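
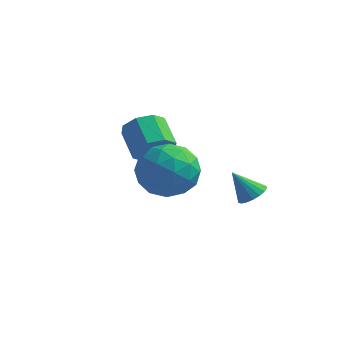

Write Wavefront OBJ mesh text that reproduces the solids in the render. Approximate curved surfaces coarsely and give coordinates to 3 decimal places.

v 1.829 2.649 -1.832
v 2.245 2.793 -1.519
v 1.211 2.471 -0.928
v 2.131 3.002 -1.556
v 1.958 3.14 -1.647
v 1.758 3.182 -1.775
v 1.573 3.118 -1.915
v 1.439 2.961 -2.038
v 1.382 2.742 -2.12
v 1.413 2.505 -2.145
v 1.527 2.297 -2.108
v 1.701 2.158 -2.017
v 1.9 2.117 -1.889
v 2.085 2.181 -1.75
v 2.22 2.338 -1.627
v 2.277 2.556 -1.545
v -0.944 0.303 -0.256
v -0.371 0.857 -0.958
v 0.471 0.023 0.678
v 1.044 0.577 -0.024
v 0.336 1.073 0.593
v -0.539 1.246 0.016
v 0.639 -0.366 -0.296
v -0.236 -0.193 -0.873
v 0.607 0.444 -0.983
v 0.42 1.333 -0.433
v -0.32 -0.453 0.153
v -0.507 0.436 0.703
v -0.782 0.604 -0.689
v 0.882 0.276 0.409
v 0.466 0.567 0.772
v 0.802 0.893 0.359
v -0.88 0.833 -0.117
v -0.544 1.159 -0.529
v -0.128 1.286 0.383
v 0.644 -0.279 0.249
v 0.98 0.047 -0.163
v -0.702 -0.013 -0.639
v -0.366 0.313 -1.052
v 0.228 -0.406 -0.663
v 0.13 0.687 -1.116
v 0.962 0.523 -0.567
v 0.723 -0.031 -0.727
v 0.209 0.07 -1.066
v 0.02 1.21 -0.793
v 0.852 1.046 -0.244
v 0.435 1.337 0.119
v -0.079 1.439 -0.221
v 0.595 0.967 -0.807
v -0.752 -0.166 -0.036
v 0.08 -0.33 0.513
v 0.179 -0.559 -0.059
v -0.335 -0.457 -0.399
v -0.862 0.357 0.287
v -0.03 0.193 0.836
v -0.109 0.81 0.786
v -0.623 0.911 0.447
v -0.495 -0.087 0.527
v -1.494 2.545 -0.653
v -1.076 2.454 -0.037
v -1.848 3.144 0.589
v -2.266 3.235 -0.027
v -0.917 2.912 -0.345
v -1.689 3.602 0.281
v -1.096 3.155 -0.833
v -1.868 3.844 -0.207
v -1.508 3.04 -1.216
v -2.28 3.73 -0.59
v -1.912 2.636 -1.269
v -2.684 3.326 -0.643
v -2.071 2.178 -0.961
v -2.843 2.868 -0.335
v -1.892 1.936 -0.473
v -2.664 2.625 0.153
v -1.48 2.05 -0.09
v -2.252 2.74 0.536
f 2 1 4
f 2 4 3
f 4 1 5
f 4 5 3
f 5 1 6
f 5 6 3
f 6 1 7
f 6 7 3
f 7 1 8
f 7 8 3
f 8 1 9
f 8 9 3
f 9 1 10
f 9 10 3
f 10 1 11
f 10 11 3
f 11 1 12
f 11 12 3
f 12 1 13
f 12 13 3
f 13 1 14
f 13 14 3
f 14 1 15
f 14 15 3
f 15 1 16
f 15 16 3
f 16 1 2
f 16 2 3
f 17 54 33
f 54 28 57
f 33 57 22
f 54 57 33
f 17 33 29
f 33 22 34
f 29 34 18
f 33 34 29
f 17 29 38
f 29 18 39
f 38 39 24
f 29 39 38
f 17 38 50
f 38 24 53
f 50 53 27
f 38 53 50
f 17 50 54
f 50 27 58
f 54 58 28
f 50 58 54
f 18 34 45
f 34 22 48
f 45 48 26
f 34 48 45
f 22 57 35
f 57 28 56
f 35 56 21
f 57 56 35
f 28 58 55
f 58 27 51
f 55 51 19
f 58 51 55
f 27 53 52
f 53 24 40
f 52 40 23
f 53 40 52
f 24 39 44
f 39 18 41
f 44 41 25
f 39 41 44
f 20 46 32
f 46 26 47
f 32 47 21
f 46 47 32
f 20 32 30
f 32 21 31
f 30 31 19
f 32 31 30
f 20 30 37
f 30 19 36
f 37 36 23
f 30 36 37
f 20 37 42
f 37 23 43
f 42 43 25
f 37 43 42
f 20 42 46
f 42 25 49
f 46 49 26
f 42 49 46
f 21 47 35
f 47 26 48
f 35 48 22
f 47 48 35
f 19 31 55
f 31 21 56
f 55 56 28
f 31 56 55
f 23 36 52
f 36 19 51
f 52 51 27
f 36 51 52
f 25 43 44
f 43 23 40
f 44 40 24
f 43 40 44
f 26 49 45
f 49 25 41
f 45 41 18
f 49 41 45
f 60 59 63
f 60 63 61
f 61 63 64
f 61 64 62
f 63 59 65
f 63 65 64
f 64 65 66
f 64 66 62
f 65 59 67
f 65 67 66
f 66 67 68
f 66 68 62
f 67 59 69
f 67 69 68
f 68 69 70
f 68 70 62
f 69 59 71
f 69 71 70
f 70 71 72
f 70 72 62
f 71 59 73
f 71 73 72
f 72 73 74
f 72 74 62
f 73 59 75
f 73 75 74
f 74 75 76
f 74 76 62
f 75 59 60
f 75 60 76
f 76 60 61
f 76 61 62



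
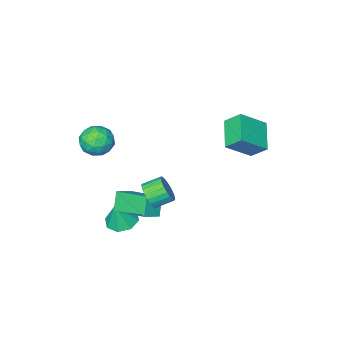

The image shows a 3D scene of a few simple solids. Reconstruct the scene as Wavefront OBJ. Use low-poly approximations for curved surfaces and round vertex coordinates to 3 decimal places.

v 2.729 0.311 -2.753
v 2.255 -0.153 -1.765
v 2.225 2.258 -2.081
v 1.752 1.793 -1.093
v 3.668 0.387 -2.267
v 3.195 -0.078 -1.279
v 3.165 2.333 -1.595
v 2.691 1.869 -0.607
v 2.643 -0.473 -4.034
v 3.288 0.096 -4.298
v 3.117 -0.367 -2.646
v 2.706 0.42 -4.124
v 2.086 0.221 -3.897
v 1.793 -0.385 -3.75
v 1.998 -1.042 -3.769
v 2.58 -1.366 -3.944
v 3.199 -1.167 -4.171
v 3.492 -0.561 -4.317
v -3.124 2.411 2.178
v -1.785 2.068 3.218
v -3.544 3.154 2.964
v -2.205 2.811 4.004
v -2.215 3.709 1.436
v -0.876 3.366 2.476
v -2.635 4.452 2.222
v -1.296 4.109 3.262
v 3.398 3.082 0.626
v 3.783 3.134 1.279
v 2.967 3.55 1.727
v 2.582 3.498 1.074
v 3.849 3.411 1.142
v 3.033 3.827 1.59
v 3.837 3.631 0.915
v 3.02 4.047 1.364
v 3.749 3.757 0.639
v 2.932 4.172 1.087
v 3.6 3.765 0.36
v 2.783 4.181 0.809
v 3.416 3.656 0.127
v 2.6 4.071 0.576
v 3.23 3.447 -0.019
v 2.413 3.863 0.429
v 3.072 3.175 -0.054
v 2.256 3.591 0.394
v 2.971 2.888 0.028
v 2.154 3.303 0.477
v 2.944 2.633 0.214
v 2.127 3.049 0.663
v 2.995 2.457 0.471
v 2.179 2.872 0.92
v 3.116 2.388 0.755
v 2.3 2.804 1.203
v 3.286 2.44 1.016
v 2.469 2.856 1.465
v 3.475 2.603 1.21
v 2.659 3.018 1.659
v 3.651 2.848 1.303
v 2.835 3.264 1.752
v 2.755 -1.069 1.59
v 3.222 -1.229 0.758
v 3.018 -2.551 2.022
v 3.485 -2.711 1.19
v 3.874 -2.13 1.86
v 3.711 -1.215 1.592
v 2.529 -2.565 1.188
v 2.366 -1.65 0.92
v 3.082 -2.154 0.509
v 3.914 -1.885 0.925
v 2.326 -1.895 1.855
v 3.158 -1.626 2.271
v 2.966 -1.019 1.136
v 3.274 -2.761 1.644
v 3.503 -2.419 2.038
v 3.778 -2.514 1.549
v 3.253 -1.011 1.626
v 3.528 -1.105 1.137
v 3.911 -1.634 1.785
v 2.712 -2.675 1.643
v 2.987 -2.769 1.154
v 2.462 -1.266 1.231
v 2.737 -1.361 0.742
v 2.329 -2.146 0.995
v 3.158 -1.657 0.501
v 3.312 -2.527 0.755
v 2.75 -2.442 0.754
v 2.655 -1.904 0.596
v 3.647 -1.499 0.745
v 3.801 -2.369 0.999
v 4.03 -2.028 1.393
v 3.934 -1.49 1.235
v 3.564 -2.042 0.599
v 2.439 -1.411 1.781
v 2.593 -2.281 2.035
v 2.306 -2.29 1.545
v 2.21 -1.752 1.387
v 2.928 -1.253 2.025
v 3.082 -2.123 2.279
v 3.585 -1.876 2.184
v 3.49 -1.338 2.026
v 2.676 -1.738 2.181
f 2 4 1
f 5 2 1
f 1 4 3
f 3 5 1
f 2 8 4
f 6 2 5
f 6 8 2
f 4 8 3
f 7 5 3
f 3 8 7
f 7 6 5
f 8 6 7
f 10 9 12
f 10 12 11
f 12 9 13
f 12 13 11
f 13 9 14
f 13 14 11
f 14 9 15
f 14 15 11
f 15 9 16
f 15 16 11
f 16 9 17
f 16 17 11
f 17 9 18
f 17 18 11
f 18 9 10
f 18 10 11
f 20 22 19
f 23 20 19
f 19 22 21
f 21 23 19
f 20 26 22
f 24 20 23
f 24 26 20
f 22 26 21
f 25 23 21
f 21 26 25
f 25 24 23
f 26 24 25
f 28 27 31
f 28 31 29
f 29 31 32
f 29 32 30
f 31 27 33
f 31 33 32
f 32 33 34
f 32 34 30
f 33 27 35
f 33 35 34
f 34 35 36
f 34 36 30
f 35 27 37
f 35 37 36
f 36 37 38
f 36 38 30
f 37 27 39
f 37 39 38
f 38 39 40
f 38 40 30
f 39 27 41
f 39 41 40
f 40 41 42
f 40 42 30
f 41 27 43
f 41 43 42
f 42 43 44
f 42 44 30
f 43 27 45
f 43 45 44
f 44 45 46
f 44 46 30
f 45 27 47
f 45 47 46
f 46 47 48
f 46 48 30
f 47 27 49
f 47 49 48
f 48 49 50
f 48 50 30
f 49 27 51
f 49 51 50
f 50 51 52
f 50 52 30
f 51 27 53
f 51 53 52
f 52 53 54
f 52 54 30
f 53 27 55
f 53 55 54
f 54 55 56
f 54 56 30
f 55 27 57
f 55 57 56
f 56 57 58
f 56 58 30
f 57 27 28
f 57 28 58
f 58 28 29
f 58 29 30
f 59 96 75
f 96 70 99
f 75 99 64
f 96 99 75
f 59 75 71
f 75 64 76
f 71 76 60
f 75 76 71
f 59 71 80
f 71 60 81
f 80 81 66
f 71 81 80
f 59 80 92
f 80 66 95
f 92 95 69
f 80 95 92
f 59 92 96
f 92 69 100
f 96 100 70
f 92 100 96
f 60 76 87
f 76 64 90
f 87 90 68
f 76 90 87
f 64 99 77
f 99 70 98
f 77 98 63
f 99 98 77
f 70 100 97
f 100 69 93
f 97 93 61
f 100 93 97
f 69 95 94
f 95 66 82
f 94 82 65
f 95 82 94
f 66 81 86
f 81 60 83
f 86 83 67
f 81 83 86
f 62 88 74
f 88 68 89
f 74 89 63
f 88 89 74
f 62 74 72
f 74 63 73
f 72 73 61
f 74 73 72
f 62 72 79
f 72 61 78
f 79 78 65
f 72 78 79
f 62 79 84
f 79 65 85
f 84 85 67
f 79 85 84
f 62 84 88
f 84 67 91
f 88 91 68
f 84 91 88
f 63 89 77
f 89 68 90
f 77 90 64
f 89 90 77
f 61 73 97
f 73 63 98
f 97 98 70
f 73 98 97
f 65 78 94
f 78 61 93
f 94 93 69
f 78 93 94
f 67 85 86
f 85 65 82
f 86 82 66
f 85 82 86
f 68 91 87
f 91 67 83
f 87 83 60
f 91 83 87



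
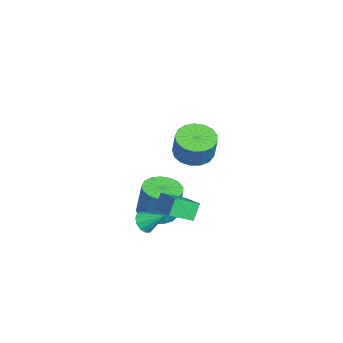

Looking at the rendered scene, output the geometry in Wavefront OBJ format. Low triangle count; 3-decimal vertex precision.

v -2.066 -1.554 -0.777
v -1.566 -1.636 -0.243
v -2.774 -2.344 -0.237
v -2.274 -2.426 0.297
v -2.646 -1.794 0.234
v -2.208 -1.305 -0.099
v -2.132 -2.675 -0.381
v -1.694 -2.186 -0.714
v -1.607 -2.328 0.002
v -1.925 -1.784 0.383
v -2.415 -2.196 -0.863
v -2.733 -1.652 -0.482
v 3.036 -3.452 -1.209
v 4.706 -2.677 -0.511
v 2.721 -2.274 -1.764
v 4.392 -1.498 -1.066
v 3.548 -3.742 -2.114
v 5.219 -2.966 -1.416
v 3.234 -2.563 -2.669
v 4.904 -1.788 -1.971
v 3.32 -1.846 1.967
v 4.195 -1.481 1.541
v 4.796 -1.328 2.907
v 3.92 -1.694 3.333
v 3.92 -1.073 1.616
v 4.521 -0.92 2.982
v 3.508 -0.842 1.772
v 4.108 -0.689 3.138
v 3.052 -0.842 1.972
v 3.653 -0.689 3.338
v 2.658 -1.071 2.171
v 3.258 -0.918 3.537
v 2.415 -1.478 2.324
v 3.016 -1.325 3.69
v 2.379 -1.969 2.394
v 2.98 -1.816 3.76
v 2.559 -2.433 2.367
v 3.16 -2.28 3.733
v 2.913 -2.762 2.248
v 3.514 -2.609 3.614
v 3.361 -2.881 2.065
v 3.961 -2.728 3.431
v 3.798 -2.763 1.859
v 4.399 -2.61 3.225
v 4.126 -2.436 1.678
v 4.727 -2.283 3.044
v 4.27 -1.973 1.563
v 4.87 -1.82 2.929
v 2.974 -4.277 -3.436
v 3.289 -3.99 -3.979
v 3.366 -3.203 -2.644
v 2.924 -3.856 -3.981
v 2.575 -3.856 -3.809
v 2.353 -3.989 -3.519
v 2.328 -4.213 -3.202
v 2.509 -4.458 -2.96
v 2.837 -4.645 -2.869
v 3.209 -4.715 -2.958
v 3.506 -4.646 -3.198
v 3.635 -4.46 -3.514
v 3.554 -4.215 -3.805
v 0.365 -3.777 -4.42
v 1.429 -3.882 -4.574
v 1.758 -3.569 -2.514
v 0.695 -3.463 -2.36
v 1.345 -3.376 -4.638
v 1.674 -3.063 -2.577
v 1.036 -2.962 -4.651
v 1.365 -2.649 -2.591
v 0.573 -2.734 -4.612
v 0.903 -2.421 -2.552
v 0.063 -2.746 -4.529
v 0.393 -2.432 -2.468
v -0.378 -2.993 -4.421
v -0.048 -2.679 -2.36
v -0.648 -3.42 -4.313
v -0.319 -3.106 -2.252
v -0.687 -3.928 -4.229
v -0.357 -3.615 -2.169
v -0.484 -4.402 -4.189
v -0.155 -4.089 -2.129
v -0.087 -4.733 -4.202
v 0.242 -4.42 -2.142
v 0.414 -4.845 -4.266
v 0.743 -4.531 -2.205
v 0.904 -4.711 -4.364
v 1.233 -4.398 -2.304
v 1.27 -4.364 -4.475
v 1.599 -4.051 -2.415
f 1 12 6
f 1 6 2
f 1 2 8
f 1 8 11
f 1 11 12
f 2 6 10
f 6 12 5
f 12 11 3
f 11 8 7
f 8 2 9
f 4 10 5
f 4 5 3
f 4 3 7
f 4 7 9
f 4 9 10
f 5 10 6
f 3 5 12
f 7 3 11
f 9 7 8
f 10 9 2
f 14 16 13
f 17 14 13
f 13 16 15
f 15 17 13
f 14 20 16
f 18 14 17
f 18 20 14
f 16 20 15
f 19 17 15
f 15 20 19
f 19 18 17
f 20 18 19
f 22 21 25
f 22 25 23
f 23 25 26
f 23 26 24
f 25 21 27
f 25 27 26
f 26 27 28
f 26 28 24
f 27 21 29
f 27 29 28
f 28 29 30
f 28 30 24
f 29 21 31
f 29 31 30
f 30 31 32
f 30 32 24
f 31 21 33
f 31 33 32
f 32 33 34
f 32 34 24
f 33 21 35
f 33 35 34
f 34 35 36
f 34 36 24
f 35 21 37
f 35 37 36
f 36 37 38
f 36 38 24
f 37 21 39
f 37 39 38
f 38 39 40
f 38 40 24
f 39 21 41
f 39 41 40
f 40 41 42
f 40 42 24
f 41 21 43
f 41 43 42
f 42 43 44
f 42 44 24
f 43 21 45
f 43 45 44
f 44 45 46
f 44 46 24
f 45 21 47
f 45 47 46
f 46 47 48
f 46 48 24
f 47 21 22
f 47 22 48
f 48 22 23
f 48 23 24
f 50 49 52
f 50 52 51
f 52 49 53
f 52 53 51
f 53 49 54
f 53 54 51
f 54 49 55
f 54 55 51
f 55 49 56
f 55 56 51
f 56 49 57
f 56 57 51
f 57 49 58
f 57 58 51
f 58 49 59
f 58 59 51
f 59 49 60
f 59 60 51
f 60 49 61
f 60 61 51
f 61 49 50
f 61 50 51
f 63 62 66
f 63 66 64
f 64 66 67
f 64 67 65
f 66 62 68
f 66 68 67
f 67 68 69
f 67 69 65
f 68 62 70
f 68 70 69
f 69 70 71
f 69 71 65
f 70 62 72
f 70 72 71
f 71 72 73
f 71 73 65
f 72 62 74
f 72 74 73
f 73 74 75
f 73 75 65
f 74 62 76
f 74 76 75
f 75 76 77
f 75 77 65
f 76 62 78
f 76 78 77
f 77 78 79
f 77 79 65
f 78 62 80
f 78 80 79
f 79 80 81
f 79 81 65
f 80 62 82
f 80 82 81
f 81 82 83
f 81 83 65
f 82 62 84
f 82 84 83
f 83 84 85
f 83 85 65
f 84 62 86
f 84 86 85
f 85 86 87
f 85 87 65
f 86 62 88
f 86 88 87
f 87 88 89
f 87 89 65
f 88 62 63
f 88 63 89
f 89 63 64
f 89 64 65



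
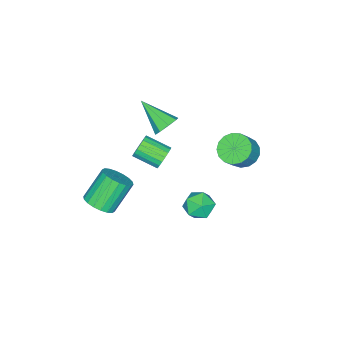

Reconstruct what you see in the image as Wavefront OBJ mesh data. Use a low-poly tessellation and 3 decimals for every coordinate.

v -2.595 -1.435 1.102
v -2.232 -1.058 1.681
v -2.685 -3.125 2.258
v -2.826 -1.006 1.711
v -3.285 -1.205 1.384
v -3.338 -1.538 0.892
v -2.957 -1.811 0.523
v -2.363 -1.863 0.493
v -1.905 -1.665 0.82
v -1.851 -1.331 1.312
v -0.158 3.263 -0.667
v 0.593 3.233 -1.207
v -0.193 1.767 -0.633
v 0.558 1.737 -1.173
v 0.626 2.041 -0.301
v 0.647 2.966 -0.322
v -0.247 2.034 -1.518
v -0.226 2.959 -1.539
v 0.538 2.474 -1.732
v 1.078 2.478 -0.98
v -0.678 2.522 -0.86
v -0.138 2.526 -0.108
v -1.789 -1.03 -0.719
v -1.272 -1.106 -1.214
v -0.934 -2.445 -0.656
v -1.451 -2.37 -0.161
v -1.118 -0.965 -0.971
v -0.779 -2.305 -0.413
v -1.096 -0.838 -0.677
v -0.758 -2.178 -0.119
v -1.213 -0.749 -0.392
v -0.874 -2.088 0.166
v -1.443 -0.715 -0.172
v -1.105 -2.055 0.386
v -1.742 -0.744 -0.06
v -1.403 -2.083 0.498
v -2.05 -0.829 -0.079
v -1.712 -2.169 0.479
v -2.306 -0.955 -0.224
v -1.968 -2.294 0.334
v -2.461 -1.095 -0.467
v -2.122 -2.435 0.091
v -2.482 -1.222 -0.761
v -2.144 -2.562 -0.203
v -2.366 -1.312 -1.046
v -2.027 -2.651 -0.488
v -2.135 -1.345 -1.266
v -1.797 -2.685 -0.708
v -1.837 -1.317 -1.378
v -1.498 -2.656 -0.82
v -1.528 -1.231 -1.359
v -1.19 -2.571 -0.801
v 1.696 -2.662 -2.715
v 2.206 -3.221 -2.192
v 1.014 -2.876 -0.662
v 0.504 -2.318 -1.185
v 2.384 -2.857 -2.136
v 1.192 -2.512 -0.605
v 2.425 -2.454 -2.194
v 1.233 -2.109 -0.664
v 2.322 -2.092 -2.356
v 1.13 -1.747 -0.826
v 2.095 -1.843 -2.589
v 0.903 -1.498 -1.059
v 1.789 -1.757 -2.847
v 0.597 -1.412 -1.317
v 1.464 -1.85 -3.079
v 0.273 -1.505 -1.548
v 1.186 -2.104 -3.238
v -0.006 -1.759 -1.708
v 1.008 -2.468 -3.295
v -0.184 -2.123 -1.764
v 0.967 -2.871 -3.236
v -0.225 -2.526 -1.706
v 1.07 -3.233 -3.074
v -0.122 -2.888 -1.544
v 1.297 -3.482 -2.841
v 0.105 -3.137 -1.311
v 1.603 -3.568 -2.583
v 0.411 -3.223 -1.053
v 1.927 -3.475 -2.352
v 0.736 -3.13 -0.821
v -1.399 3.97 3.06
v -0.937 4.655 2.678
v -0.16 4.655 3.618
v -0.621 3.97 4
v -1.236 4.855 2.925
v -0.458 4.855 3.865
v -1.571 4.852 3.202
v -0.793 4.852 4.142
v -1.867 4.647 3.447
v -1.09 4.647 4.387
v -2.056 4.287 3.604
v -1.278 4.287 4.544
v -2.094 3.854 3.635
v -1.317 3.854 4.575
v -1.973 3.448 3.535
v -1.196 3.448 4.475
v -1.721 3.161 3.326
v -0.943 3.162 4.266
v -1.394 3.06 3.056
v -0.617 3.06 3.996
v -1.069 3.167 2.787
v -0.291 3.167 3.727
v -0.819 3.458 2.58
v -0.042 3.458 3.521
v -0.702 3.866 2.484
v 0.075 3.866 3.424
v -0.745 4.298 2.519
v 0.033 4.298 3.459
f 2 1 4
f 2 4 3
f 4 1 5
f 4 5 3
f 5 1 6
f 5 6 3
f 6 1 7
f 6 7 3
f 7 1 8
f 7 8 3
f 8 1 9
f 8 9 3
f 9 1 10
f 9 10 3
f 10 1 2
f 10 2 3
f 11 22 16
f 11 16 12
f 11 12 18
f 11 18 21
f 11 21 22
f 12 16 20
f 16 22 15
f 22 21 13
f 21 18 17
f 18 12 19
f 14 20 15
f 14 15 13
f 14 13 17
f 14 17 19
f 14 19 20
f 15 20 16
f 13 15 22
f 17 13 21
f 19 17 18
f 20 19 12
f 24 23 27
f 24 27 25
f 25 27 28
f 25 28 26
f 27 23 29
f 27 29 28
f 28 29 30
f 28 30 26
f 29 23 31
f 29 31 30
f 30 31 32
f 30 32 26
f 31 23 33
f 31 33 32
f 32 33 34
f 32 34 26
f 33 23 35
f 33 35 34
f 34 35 36
f 34 36 26
f 35 23 37
f 35 37 36
f 36 37 38
f 36 38 26
f 37 23 39
f 37 39 38
f 38 39 40
f 38 40 26
f 39 23 41
f 39 41 40
f 40 41 42
f 40 42 26
f 41 23 43
f 41 43 42
f 42 43 44
f 42 44 26
f 43 23 45
f 43 45 44
f 44 45 46
f 44 46 26
f 45 23 47
f 45 47 46
f 46 47 48
f 46 48 26
f 47 23 49
f 47 49 48
f 48 49 50
f 48 50 26
f 49 23 51
f 49 51 50
f 50 51 52
f 50 52 26
f 51 23 24
f 51 24 52
f 52 24 25
f 52 25 26
f 54 53 57
f 54 57 55
f 55 57 58
f 55 58 56
f 57 53 59
f 57 59 58
f 58 59 60
f 58 60 56
f 59 53 61
f 59 61 60
f 60 61 62
f 60 62 56
f 61 53 63
f 61 63 62
f 62 63 64
f 62 64 56
f 63 53 65
f 63 65 64
f 64 65 66
f 64 66 56
f 65 53 67
f 65 67 66
f 66 67 68
f 66 68 56
f 67 53 69
f 67 69 68
f 68 69 70
f 68 70 56
f 69 53 71
f 69 71 70
f 70 71 72
f 70 72 56
f 71 53 73
f 71 73 72
f 72 73 74
f 72 74 56
f 73 53 75
f 73 75 74
f 74 75 76
f 74 76 56
f 75 53 77
f 75 77 76
f 76 77 78
f 76 78 56
f 77 53 79
f 77 79 78
f 78 79 80
f 78 80 56
f 79 53 81
f 79 81 80
f 80 81 82
f 80 82 56
f 81 53 54
f 81 54 82
f 82 54 55
f 82 55 56
f 84 83 87
f 84 87 85
f 85 87 88
f 85 88 86
f 87 83 89
f 87 89 88
f 88 89 90
f 88 90 86
f 89 83 91
f 89 91 90
f 90 91 92
f 90 92 86
f 91 83 93
f 91 93 92
f 92 93 94
f 92 94 86
f 93 83 95
f 93 95 94
f 94 95 96
f 94 96 86
f 95 83 97
f 95 97 96
f 96 97 98
f 96 98 86
f 97 83 99
f 97 99 98
f 98 99 100
f 98 100 86
f 99 83 101
f 99 101 100
f 100 101 102
f 100 102 86
f 101 83 103
f 101 103 102
f 102 103 104
f 102 104 86
f 103 83 105
f 103 105 104
f 104 105 106
f 104 106 86
f 105 83 107
f 105 107 106
f 106 107 108
f 106 108 86
f 107 83 109
f 107 109 108
f 108 109 110
f 108 110 86
f 109 83 84
f 109 84 110
f 110 84 85
f 110 85 86



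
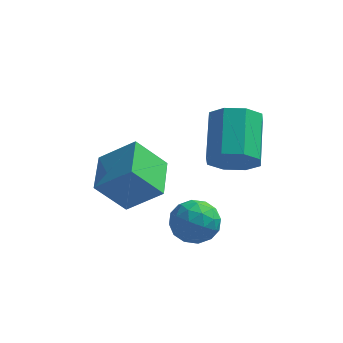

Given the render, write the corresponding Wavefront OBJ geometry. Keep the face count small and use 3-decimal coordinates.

v -0.581 -0.344 -2.723
v 0.8 -0.316 -1.616
v -0.891 1.385 -2.38
v 0.489 1.413 -1.273
v 0.471 0.107 -4.047
v 1.851 0.135 -2.94
v 0.16 1.836 -3.704
v 1.541 1.864 -2.597
v 2.517 -0.381 -3.021
v 3.458 -0.251 -2.79
v 2.942 -1.309 -4.23
v 3.883 -1.179 -3.999
v 3.302 -1.699 -3.409
v 3.039 -1.125 -2.662
v 3.361 -0.435 -4.358
v 3.098 0.139 -3.611
v 3.98 -0.284 -3.616
v 3.943 -1.066 -3.029
v 2.457 -0.494 -3.991
v 2.42 -1.276 -3.404
v 2.95 -0.235 -2.799
v 3.45 -1.325 -4.221
v 3.108 -1.631 -3.874
v 3.661 -1.555 -3.738
v 2.704 -0.748 -2.724
v 3.257 -0.672 -2.588
v 3.165 -1.523 -2.952
v 3.143 -0.888 -4.432
v 3.696 -0.812 -4.296
v 2.739 -0.005 -3.282
v 3.292 0.071 -3.146
v 3.235 -0.037 -4.068
v 3.81 -0.178 -3.149
v 4.06 -0.723 -3.86
v 3.753 -0.286 -4.071
v 3.598 0.051 -3.632
v 3.788 -0.637 -2.804
v 4.038 -1.183 -3.515
v 3.697 -1.488 -3.168
v 3.542 -1.151 -2.729
v 4.095 -0.657 -3.29
v 2.362 -0.377 -3.505
v 2.612 -0.923 -4.216
v 2.858 -0.409 -4.291
v 2.703 -0.072 -3.852
v 2.34 -0.837 -3.16
v 2.59 -1.382 -3.871
v 2.802 -1.611 -3.388
v 2.647 -1.274 -2.949
v 2.305 -0.903 -3.73
v 4.097 1.301 -1.674
v 5.064 1.243 -1.325
v 4.751 3.021 -0.158
v 3.783 3.079 -0.506
v 5.007 1.667 -1.987
v 4.694 3.445 -0.82
v 4.416 1.877 -2.465
v 4.103 3.655 -1.298
v 3.639 1.749 -2.48
v 3.325 3.528 -1.313
v 3.129 1.359 -2.022
v 2.816 3.137 -0.855
v 3.186 0.935 -1.36
v 2.873 2.713 -0.193
v 3.777 0.725 -0.882
v 3.464 2.503 0.285
v 4.555 0.852 -0.867
v 4.241 2.631 0.3
f 2 4 1
f 5 2 1
f 1 4 3
f 3 5 1
f 2 8 4
f 6 2 5
f 6 8 2
f 4 8 3
f 7 5 3
f 3 8 7
f 7 6 5
f 8 6 7
f 9 46 25
f 46 20 49
f 25 49 14
f 46 49 25
f 9 25 21
f 25 14 26
f 21 26 10
f 25 26 21
f 9 21 30
f 21 10 31
f 30 31 16
f 21 31 30
f 9 30 42
f 30 16 45
f 42 45 19
f 30 45 42
f 9 42 46
f 42 19 50
f 46 50 20
f 42 50 46
f 10 26 37
f 26 14 40
f 37 40 18
f 26 40 37
f 14 49 27
f 49 20 48
f 27 48 13
f 49 48 27
f 20 50 47
f 50 19 43
f 47 43 11
f 50 43 47
f 19 45 44
f 45 16 32
f 44 32 15
f 45 32 44
f 16 31 36
f 31 10 33
f 36 33 17
f 31 33 36
f 12 38 24
f 38 18 39
f 24 39 13
f 38 39 24
f 12 24 22
f 24 13 23
f 22 23 11
f 24 23 22
f 12 22 29
f 22 11 28
f 29 28 15
f 22 28 29
f 12 29 34
f 29 15 35
f 34 35 17
f 29 35 34
f 12 34 38
f 34 17 41
f 38 41 18
f 34 41 38
f 13 39 27
f 39 18 40
f 27 40 14
f 39 40 27
f 11 23 47
f 23 13 48
f 47 48 20
f 23 48 47
f 15 28 44
f 28 11 43
f 44 43 19
f 28 43 44
f 17 35 36
f 35 15 32
f 36 32 16
f 35 32 36
f 18 41 37
f 41 17 33
f 37 33 10
f 41 33 37
f 52 51 55
f 52 55 53
f 53 55 56
f 53 56 54
f 55 51 57
f 55 57 56
f 56 57 58
f 56 58 54
f 57 51 59
f 57 59 58
f 58 59 60
f 58 60 54
f 59 51 61
f 59 61 60
f 60 61 62
f 60 62 54
f 61 51 63
f 61 63 62
f 62 63 64
f 62 64 54
f 63 51 65
f 63 65 64
f 64 65 66
f 64 66 54
f 65 51 67
f 65 67 66
f 66 67 68
f 66 68 54
f 67 51 52
f 67 52 68
f 68 52 53
f 68 53 54



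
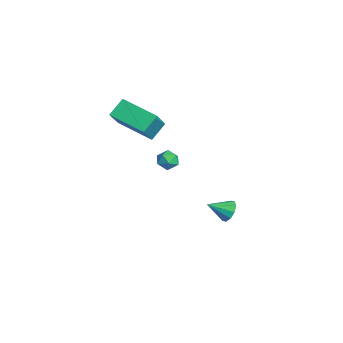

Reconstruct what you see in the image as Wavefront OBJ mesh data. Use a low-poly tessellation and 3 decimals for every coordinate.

v -0.27 3.919 -2.969
v 0.431 3.816 -3.02
v -0.39 2.781 -2.311
v 0.353 4.038 -2.65
v 0.037 4.215 -2.402
v -0.396 4.279 -2.37
v -0.781 4.205 -2.568
v -0.971 4.022 -2.919
v -0.893 3.799 -3.289
v -0.577 3.623 -3.537
v -0.144 3.559 -3.568
v 0.241 3.633 -3.37
v 1.383 0.168 2.961
v 1.762 0.652 3.144
v 2.178 -0.492 3.056
v 2.557 -0.008 3.239
v 2.086 -0.209 3.624
v 1.595 0.199 3.566
v 2.345 -0.039 2.634
v 1.854 0.369 2.576
v 2.357 0.524 2.942
v 2.197 0.418 3.554
v 1.743 -0.258 2.646
v 1.583 -0.364 3.258
v -2.141 -1.88 4.179
v -2.592 -1.072 4.959
v -3.367 -1.155 2.719
v -3.819 -0.347 3.498
v -0.621 -0.473 3.602
v -1.073 0.335 4.381
v -1.848 0.252 2.141
v -2.299 1.06 2.921
f 2 1 4
f 2 4 3
f 4 1 5
f 4 5 3
f 5 1 6
f 5 6 3
f 6 1 7
f 6 7 3
f 7 1 8
f 7 8 3
f 8 1 9
f 8 9 3
f 9 1 10
f 9 10 3
f 10 1 11
f 10 11 3
f 11 1 12
f 11 12 3
f 12 1 2
f 12 2 3
f 13 24 18
f 13 18 14
f 13 14 20
f 13 20 23
f 13 23 24
f 14 18 22
f 18 24 17
f 24 23 15
f 23 20 19
f 20 14 21
f 16 22 17
f 16 17 15
f 16 15 19
f 16 19 21
f 16 21 22
f 17 22 18
f 15 17 24
f 19 15 23
f 21 19 20
f 22 21 14
f 26 28 25
f 29 26 25
f 25 28 27
f 27 29 25
f 26 32 28
f 30 26 29
f 30 32 26
f 28 32 27
f 31 29 27
f 27 32 31
f 31 30 29
f 32 30 31



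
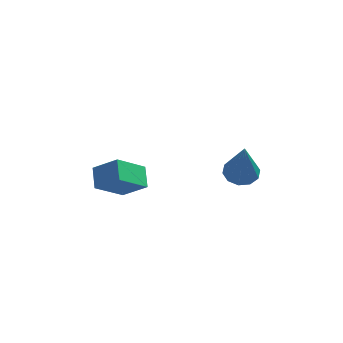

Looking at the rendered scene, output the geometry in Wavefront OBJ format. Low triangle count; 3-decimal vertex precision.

v 2.689 -2.183 -1.236
v 3.432 -2.08 -1.24
v 2.771 -2.697 0.736
v 3.232 -1.677 -1.127
v 2.825 -1.468 -1.055
v 2.366 -1.532 -1.053
v 2.03 -1.844 -1.121
v 1.946 -2.286 -1.232
v 2.146 -2.689 -1.346
v 2.554 -2.898 -1.417
v 3.013 -2.834 -1.419
v 3.348 -2.522 -1.352
v -3.086 -2.484 -2.014
v -3.189 -1.576 -1.582
v -2.007 -1.832 -3.125
v -2.11 -0.925 -2.693
v -2.09 -2.755 -1.207
v -2.193 -1.848 -0.775
v -1.011 -2.104 -2.318
v -1.114 -1.196 -1.886
f 2 1 4
f 2 4 3
f 4 1 5
f 4 5 3
f 5 1 6
f 5 6 3
f 6 1 7
f 6 7 3
f 7 1 8
f 7 8 3
f 8 1 9
f 8 9 3
f 9 1 10
f 9 10 3
f 10 1 11
f 10 11 3
f 11 1 12
f 11 12 3
f 12 1 2
f 12 2 3
f 14 16 13
f 17 14 13
f 13 16 15
f 15 17 13
f 14 20 16
f 18 14 17
f 18 20 14
f 16 20 15
f 19 17 15
f 15 20 19
f 19 18 17
f 20 18 19



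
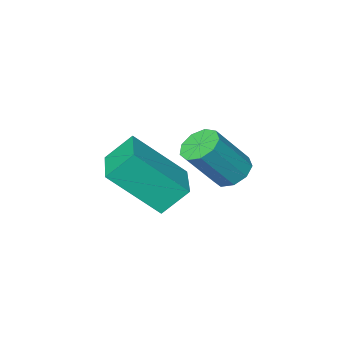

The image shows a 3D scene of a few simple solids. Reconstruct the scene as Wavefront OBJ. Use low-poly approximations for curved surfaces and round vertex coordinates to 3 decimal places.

v 2.054 1.679 -2.75
v 3.247 0.876 -1.389
v 1.386 2.01 -1.969
v 2.579 1.207 -0.608
v 2.801 2.953 -2.652
v 3.994 2.15 -1.291
v 2.133 3.284 -1.871
v 3.326 2.481 -0.51
v 0.066 2.23 -2.252
v 0.512 1.967 -2.629
v 1.499 1.827 -1.365
v 1.054 2.09 -0.988
v 0.561 2.402 -2.62
v 1.549 2.262 -1.356
v 0.379 2.756 -2.438
v 1.366 2.616 -1.174
v 0.051 2.864 -2.169
v 1.038 2.724 -0.906
v -0.27 2.676 -1.94
v 0.717 2.536 -0.676
v -0.434 2.278 -1.856
v 0.553 2.138 -0.592
v -0.363 1.858 -1.957
v 0.624 1.718 -0.693
v -0.092 1.612 -2.197
v 0.896 1.472 -0.933
v 0.254 1.655 -2.462
v 1.241 1.515 -1.198
f 2 4 1
f 5 2 1
f 1 4 3
f 3 5 1
f 2 8 4
f 6 2 5
f 6 8 2
f 4 8 3
f 7 5 3
f 3 8 7
f 7 6 5
f 8 6 7
f 10 9 13
f 10 13 11
f 11 13 14
f 11 14 12
f 13 9 15
f 13 15 14
f 14 15 16
f 14 16 12
f 15 9 17
f 15 17 16
f 16 17 18
f 16 18 12
f 17 9 19
f 17 19 18
f 18 19 20
f 18 20 12
f 19 9 21
f 19 21 20
f 20 21 22
f 20 22 12
f 21 9 23
f 21 23 22
f 22 23 24
f 22 24 12
f 23 9 25
f 23 25 24
f 24 25 26
f 24 26 12
f 25 9 27
f 25 27 26
f 26 27 28
f 26 28 12
f 27 9 10
f 27 10 28
f 28 10 11
f 28 11 12



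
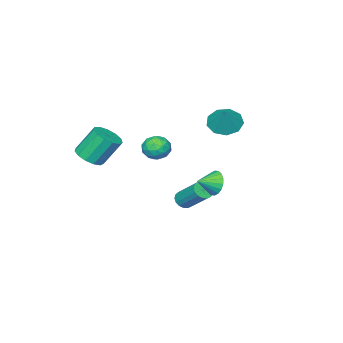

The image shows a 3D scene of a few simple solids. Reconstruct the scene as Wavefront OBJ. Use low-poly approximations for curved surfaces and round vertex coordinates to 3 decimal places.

v 2.192 3.73 -0.095
v 2.599 4.088 -0.788
v 3.208 3.33 0.295
v 2.61 4.376 -0.523
v 2.539 4.535 -0.172
v 2.398 4.536 0.193
v 2.217 4.376 0.502
v 2.031 4.089 0.692
v 1.876 3.731 0.726
v 1.785 3.372 0.598
v 1.773 3.085 0.332
v 1.845 2.925 -0.018
v 1.985 2.925 -0.384
v 2.167 3.084 -0.692
v 2.353 3.371 -0.882
v 2.507 3.73 -0.917
v -0.645 -1.184 -4.357
v -0.224 -0.854 -4.743
v -0.153 0.734 -3.31
v -0.575 0.404 -2.923
v -0.508 -0.755 -4.839
v -0.437 0.833 -3.406
v -0.824 -0.754 -4.824
v -0.753 0.834 -3.391
v -1.098 -0.851 -4.703
v -1.027 0.736 -3.269
v -1.269 -1.025 -4.502
v -1.198 0.563 -3.069
v -1.297 -1.235 -4.268
v -1.227 0.353 -2.834
v -1.176 -1.433 -4.054
v -1.105 0.154 -2.621
v -0.933 -1.575 -3.909
v -0.862 0.013 -2.476
v -0.624 -1.626 -3.867
v -0.554 -0.039 -2.434
v -0.32 -1.577 -3.938
v -0.25 0.011 -2.504
v -0.091 -1.437 -4.104
v -0.02 0.151 -2.67
v 0.012 -1.239 -4.328
v 0.082 0.348 -2.894
v -0.036 -1.029 -4.558
v 0.034 0.559 -3.125
v -1.173 -2.818 -0.592
v -0.574 -2.475 0.055
v -0.066 -3.725 -1.135
v 0.533 -3.382 -0.488
v -0.19 -3.931 -0.22
v -0.874 -3.37 0.115
v 0.234 -2.83 -1.195
v -0.45 -2.269 -0.86
v 0.296 -2.482 -0.317
v 0.033 -3.163 0.285
v -0.673 -3.037 -1.365
v -0.936 -3.718 -0.763
v -0.971 -2.567 -0.221
v 0.331 -3.633 -0.859
v -0.094 -3.956 -0.702
v 0.258 -3.755 -0.321
v -1.147 -3.093 -0.186
v -0.795 -2.891 0.195
v -0.57 -3.747 0.033
v 0.155 -3.309 -1.275
v 0.507 -3.107 -0.894
v -0.898 -2.445 -0.759
v -0.546 -2.244 -0.378
v -0.07 -2.453 -1.113
v -0.108 -2.369 -0.059
v 0.543 -2.903 -0.378
v 0.368 -2.578 -0.794
v -0.034 -2.248 -0.597
v -0.262 -2.77 0.295
v 0.389 -3.303 -0.024
v -0.036 -3.626 0.133
v -0.438 -3.296 0.33
v 0.249 -2.774 0.076
v -1.029 -2.897 -1.056
v -0.378 -3.43 -1.375
v -0.202 -2.904 -1.41
v -0.604 -2.574 -1.213
v -1.183 -3.297 -0.702
v -0.532 -3.831 -1.021
v -0.606 -3.952 -0.483
v -1.008 -3.622 -0.286
v -0.889 -3.426 -1.156
v -2.036 0.723 2.238
v -1.109 0.715 1.664
v -1.224 1.377 3.542
v -1.466 1.361 1.563
v -2.09 1.709 1.777
v -2.689 1.596 2.207
v -2.982 1.074 2.651
v -2.833 0.388 2.902
v -2.311 -0.141 2.842
v -1.661 -0.266 2.5
v -1.186 0.072 2.034
v 4.165 -4.137 0.022
v 4.854 -4.605 0.557
v 4.064 -3.851 2.233
v 3.375 -3.383 1.698
v 5.065 -4.105 0.432
v 4.276 -3.351 2.108
v 4.991 -3.614 0.176
v 4.202 -2.86 1.852
v 4.655 -3.29 -0.128
v 3.865 -2.536 1.548
v 4.162 -3.234 -0.385
v 3.373 -2.481 1.291
v 3.671 -3.466 -0.512
v 2.882 -2.712 1.163
v 3.336 -3.91 -0.47
v 2.547 -3.156 1.206
v 3.265 -4.426 -0.272
v 2.475 -3.672 1.404
v 3.479 -4.851 0.02
v 2.689 -4.097 1.696
v 3.91 -5.049 0.312
v 3.121 -4.295 1.988
v 4.423 -4.957 0.513
v 3.634 -4.203 2.189
f 2 1 4
f 2 4 3
f 4 1 5
f 4 5 3
f 5 1 6
f 5 6 3
f 6 1 7
f 6 7 3
f 7 1 8
f 7 8 3
f 8 1 9
f 8 9 3
f 9 1 10
f 9 10 3
f 10 1 11
f 10 11 3
f 11 1 12
f 11 12 3
f 12 1 13
f 12 13 3
f 13 1 14
f 13 14 3
f 14 1 15
f 14 15 3
f 15 1 16
f 15 16 3
f 16 1 2
f 16 2 3
f 18 17 21
f 18 21 19
f 19 21 22
f 19 22 20
f 21 17 23
f 21 23 22
f 22 23 24
f 22 24 20
f 23 17 25
f 23 25 24
f 24 25 26
f 24 26 20
f 25 17 27
f 25 27 26
f 26 27 28
f 26 28 20
f 27 17 29
f 27 29 28
f 28 29 30
f 28 30 20
f 29 17 31
f 29 31 30
f 30 31 32
f 30 32 20
f 31 17 33
f 31 33 32
f 32 33 34
f 32 34 20
f 33 17 35
f 33 35 34
f 34 35 36
f 34 36 20
f 35 17 37
f 35 37 36
f 36 37 38
f 36 38 20
f 37 17 39
f 37 39 38
f 38 39 40
f 38 40 20
f 39 17 41
f 39 41 40
f 40 41 42
f 40 42 20
f 41 17 43
f 41 43 42
f 42 43 44
f 42 44 20
f 43 17 18
f 43 18 44
f 44 18 19
f 44 19 20
f 45 82 61
f 82 56 85
f 61 85 50
f 82 85 61
f 45 61 57
f 61 50 62
f 57 62 46
f 61 62 57
f 45 57 66
f 57 46 67
f 66 67 52
f 57 67 66
f 45 66 78
f 66 52 81
f 78 81 55
f 66 81 78
f 45 78 82
f 78 55 86
f 82 86 56
f 78 86 82
f 46 62 73
f 62 50 76
f 73 76 54
f 62 76 73
f 50 85 63
f 85 56 84
f 63 84 49
f 85 84 63
f 56 86 83
f 86 55 79
f 83 79 47
f 86 79 83
f 55 81 80
f 81 52 68
f 80 68 51
f 81 68 80
f 52 67 72
f 67 46 69
f 72 69 53
f 67 69 72
f 48 74 60
f 74 54 75
f 60 75 49
f 74 75 60
f 48 60 58
f 60 49 59
f 58 59 47
f 60 59 58
f 48 58 65
f 58 47 64
f 65 64 51
f 58 64 65
f 48 65 70
f 65 51 71
f 70 71 53
f 65 71 70
f 48 70 74
f 70 53 77
f 74 77 54
f 70 77 74
f 49 75 63
f 75 54 76
f 63 76 50
f 75 76 63
f 47 59 83
f 59 49 84
f 83 84 56
f 59 84 83
f 51 64 80
f 64 47 79
f 80 79 55
f 64 79 80
f 53 71 72
f 71 51 68
f 72 68 52
f 71 68 72
f 54 77 73
f 77 53 69
f 73 69 46
f 77 69 73
f 88 87 90
f 88 90 89
f 90 87 91
f 90 91 89
f 91 87 92
f 91 92 89
f 92 87 93
f 92 93 89
f 93 87 94
f 93 94 89
f 94 87 95
f 94 95 89
f 95 87 96
f 95 96 89
f 96 87 97
f 96 97 89
f 97 87 88
f 97 88 89
f 99 98 102
f 99 102 100
f 100 102 103
f 100 103 101
f 102 98 104
f 102 104 103
f 103 104 105
f 103 105 101
f 104 98 106
f 104 106 105
f 105 106 107
f 105 107 101
f 106 98 108
f 106 108 107
f 107 108 109
f 107 109 101
f 108 98 110
f 108 110 109
f 109 110 111
f 109 111 101
f 110 98 112
f 110 112 111
f 111 112 113
f 111 113 101
f 112 98 114
f 112 114 113
f 113 114 115
f 113 115 101
f 114 98 116
f 114 116 115
f 115 116 117
f 115 117 101
f 116 98 118
f 116 118 117
f 117 118 119
f 117 119 101
f 118 98 120
f 118 120 119
f 119 120 121
f 119 121 101
f 120 98 99
f 120 99 121
f 121 99 100
f 121 100 101



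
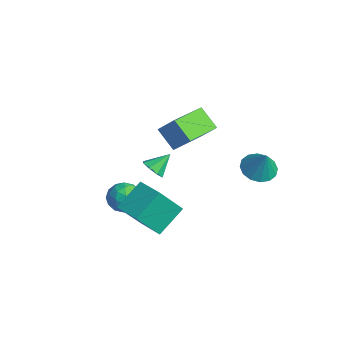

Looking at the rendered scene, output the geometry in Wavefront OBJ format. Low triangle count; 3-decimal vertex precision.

v -0.09 -1.856 -2.971
v 0.501 -2.052 -2.3
v 0.459 -2.968 -3.78
v 1.05 -3.164 -3.109
v 0.156 -3.316 -2.99
v -0.183 -2.629 -2.49
v 1.143 -2.391 -3.59
v 0.804 -1.704 -3.09
v 1.263 -2.383 -2.684
v 0.653 -2.954 -2.312
v 0.307 -2.066 -3.768
v -0.303 -2.637 -3.396
v 0.158 -1.857 -2.565
v 0.802 -3.163 -3.515
v 0.277 -3.253 -3.445
v 0.624 -3.368 -3.051
v -0.245 -2.196 -2.676
v 0.103 -2.311 -2.282
v -0.1 -3.053 -2.687
v 0.857 -2.709 -3.798
v 1.205 -2.824 -3.404
v 0.336 -1.652 -3.029
v 0.683 -1.767 -2.635
v 1.06 -1.967 -3.393
v 0.953 -2.166 -2.396
v 1.275 -2.819 -2.871
v 1.33 -2.365 -3.154
v 1.131 -1.962 -2.86
v 0.594 -2.502 -2.178
v 0.917 -3.155 -2.653
v 0.391 -3.245 -2.583
v 0.192 -2.841 -2.289
v 1.042 -2.696 -2.403
v 0.043 -1.865 -3.427
v 0.366 -2.518 -3.902
v 0.768 -2.179 -3.791
v 0.569 -1.775 -3.497
v -0.315 -2.201 -3.209
v 0.007 -2.854 -3.684
v -0.171 -3.058 -3.22
v -0.37 -2.655 -2.926
v -0.082 -2.324 -3.677
v 1.158 -1.316 -0.915
v 1.494 -1.682 -0.465
v 1.142 -0.384 -0.145
v 1.805 -1.42 -0.777
v 1.738 -1.096 -1.169
v 1.33 -0.902 -1.413
v 0.822 -0.951 -1.365
v 0.511 -1.213 -1.054
v 0.578 -1.536 -0.661
v 0.986 -1.731 -0.418
v 2.92 3.412 -1.256
v 3.697 3.058 -1.625
v 3.56 3.448 0.056
v 3.747 3.535 -1.663
v 3.576 3.979 -1.592
v 3.228 4.271 -1.431
v 2.799 4.333 -1.223
v 2.401 4.148 -1.024
v 2.143 3.765 -0.887
v 2.093 3.288 -0.849
v 2.265 2.844 -0.92
v 2.612 2.552 -1.081
v 3.042 2.49 -1.289
v 3.439 2.675 -1.488
v -2.112 0.576 -0.906
v -1.336 1.088 0.127
v -3.001 2.522 -1.204
v -2.225 3.034 -0.171
v -1.075 0.906 -1.849
v -0.299 1.418 -0.816
v -1.964 2.852 -2.147
v -1.188 3.364 -1.114
v 2.153 -2.444 -3.712
v 2.25 -3.706 -1.986
v 1.766 -1.043 -2.666
v 1.863 -2.305 -0.94
v 3.557 -2.155 -3.58
v 3.654 -3.417 -1.854
v 3.17 -0.754 -2.534
v 3.267 -2.016 -0.808
f 1 38 17
f 38 12 41
f 17 41 6
f 38 41 17
f 1 17 13
f 17 6 18
f 13 18 2
f 17 18 13
f 1 13 22
f 13 2 23
f 22 23 8
f 13 23 22
f 1 22 34
f 22 8 37
f 34 37 11
f 22 37 34
f 1 34 38
f 34 11 42
f 38 42 12
f 34 42 38
f 2 18 29
f 18 6 32
f 29 32 10
f 18 32 29
f 6 41 19
f 41 12 40
f 19 40 5
f 41 40 19
f 12 42 39
f 42 11 35
f 39 35 3
f 42 35 39
f 11 37 36
f 37 8 24
f 36 24 7
f 37 24 36
f 8 23 28
f 23 2 25
f 28 25 9
f 23 25 28
f 4 30 16
f 30 10 31
f 16 31 5
f 30 31 16
f 4 16 14
f 16 5 15
f 14 15 3
f 16 15 14
f 4 14 21
f 14 3 20
f 21 20 7
f 14 20 21
f 4 21 26
f 21 7 27
f 26 27 9
f 21 27 26
f 4 26 30
f 26 9 33
f 30 33 10
f 26 33 30
f 5 31 19
f 31 10 32
f 19 32 6
f 31 32 19
f 3 15 39
f 15 5 40
f 39 40 12
f 15 40 39
f 7 20 36
f 20 3 35
f 36 35 11
f 20 35 36
f 9 27 28
f 27 7 24
f 28 24 8
f 27 24 28
f 10 33 29
f 33 9 25
f 29 25 2
f 33 25 29
f 44 43 46
f 44 46 45
f 46 43 47
f 46 47 45
f 47 43 48
f 47 48 45
f 48 43 49
f 48 49 45
f 49 43 50
f 49 50 45
f 50 43 51
f 50 51 45
f 51 43 52
f 51 52 45
f 52 43 44
f 52 44 45
f 54 53 56
f 54 56 55
f 56 53 57
f 56 57 55
f 57 53 58
f 57 58 55
f 58 53 59
f 58 59 55
f 59 53 60
f 59 60 55
f 60 53 61
f 60 61 55
f 61 53 62
f 61 62 55
f 62 53 63
f 62 63 55
f 63 53 64
f 63 64 55
f 64 53 65
f 64 65 55
f 65 53 66
f 65 66 55
f 66 53 54
f 66 54 55
f 68 70 67
f 71 68 67
f 67 70 69
f 69 71 67
f 68 74 70
f 72 68 71
f 72 74 68
f 70 74 69
f 73 71 69
f 69 74 73
f 73 72 71
f 74 72 73
f 76 78 75
f 79 76 75
f 75 78 77
f 77 79 75
f 76 82 78
f 80 76 79
f 80 82 76
f 78 82 77
f 81 79 77
f 77 82 81
f 81 80 79
f 82 80 81



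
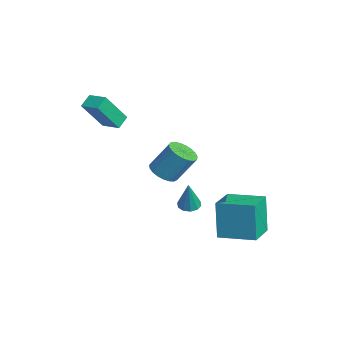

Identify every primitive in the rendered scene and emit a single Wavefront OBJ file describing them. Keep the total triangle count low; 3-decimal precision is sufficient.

v -1.695 0.024 -3.12
v -1.172 0.292 -3.243
v -1.205 -0.164 -1.44
v -1.415 0.554 -3.142
v -1.764 0.614 -3.034
v -2.087 0.448 -2.958
v -2.261 0.121 -2.944
v -2.218 -0.243 -2.997
v -1.976 -0.506 -3.097
v -1.626 -0.566 -3.206
v -1.303 -0.4 -3.282
v -1.13 -0.073 -3.296
v -4.799 -3.11 2.065
v -4.413 -4.26 3.791
v -3.898 -2.511 2.262
v -3.512 -3.661 3.989
v -4.348 -3.639 1.611
v -3.962 -4.789 3.338
v -3.447 -3.04 1.809
v -3.061 -4.19 3.535
v 1.287 0.54 -3.796
v 0.841 0.579 -1.683
v -0.099 1.579 -4.108
v -0.545 1.618 -1.995
v 2.425 2.122 -3.585
v 1.979 2.161 -1.472
v 1.039 3.161 -3.897
v 0.593 3.2 -1.784
v -2.384 -1.097 -1.02
v -1.989 -0.517 -1.464
v -1.641 0.396 0.035
v -2.036 -0.183 0.48
v -2.313 -0.398 -1.462
v -1.964 0.515 0.038
v -2.649 -0.399 -1.383
v -2.3 0.514 0.116
v -2.939 -0.52 -1.242
v -2.591 0.393 0.258
v -3.133 -0.742 -1.062
v -2.785 0.171 0.438
v -3.198 -1.024 -0.875
v -2.85 -0.111 0.625
v -3.122 -1.32 -0.712
v -2.774 -0.406 0.787
v -2.919 -1.576 -0.604
v -2.57 -0.663 0.896
v -2.623 -1.75 -0.567
v -2.274 -0.837 0.933
v -2.286 -1.81 -0.608
v -1.937 -0.897 0.892
v -1.965 -1.748 -0.721
v -1.617 -0.835 0.779
v -1.718 -1.572 -0.885
v -1.369 -0.659 0.615
v -1.585 -1.315 -1.073
v -1.237 -0.402 0.427
v -1.591 -1.019 -1.251
v -1.242 -0.106 0.248
v -1.734 -0.737 -1.39
v -1.385 0.176 0.11
f 2 1 4
f 2 4 3
f 4 1 5
f 4 5 3
f 5 1 6
f 5 6 3
f 6 1 7
f 6 7 3
f 7 1 8
f 7 8 3
f 8 1 9
f 8 9 3
f 9 1 10
f 9 10 3
f 10 1 11
f 10 11 3
f 11 1 12
f 11 12 3
f 12 1 2
f 12 2 3
f 14 16 13
f 17 14 13
f 13 16 15
f 15 17 13
f 14 20 16
f 18 14 17
f 18 20 14
f 16 20 15
f 19 17 15
f 15 20 19
f 19 18 17
f 20 18 19
f 22 24 21
f 25 22 21
f 21 24 23
f 23 25 21
f 22 28 24
f 26 22 25
f 26 28 22
f 24 28 23
f 27 25 23
f 23 28 27
f 27 26 25
f 28 26 27
f 30 29 33
f 30 33 31
f 31 33 34
f 31 34 32
f 33 29 35
f 33 35 34
f 34 35 36
f 34 36 32
f 35 29 37
f 35 37 36
f 36 37 38
f 36 38 32
f 37 29 39
f 37 39 38
f 38 39 40
f 38 40 32
f 39 29 41
f 39 41 40
f 40 41 42
f 40 42 32
f 41 29 43
f 41 43 42
f 42 43 44
f 42 44 32
f 43 29 45
f 43 45 44
f 44 45 46
f 44 46 32
f 45 29 47
f 45 47 46
f 46 47 48
f 46 48 32
f 47 29 49
f 47 49 48
f 48 49 50
f 48 50 32
f 49 29 51
f 49 51 50
f 50 51 52
f 50 52 32
f 51 29 53
f 51 53 52
f 52 53 54
f 52 54 32
f 53 29 55
f 53 55 54
f 54 55 56
f 54 56 32
f 55 29 57
f 55 57 56
f 56 57 58
f 56 58 32
f 57 29 59
f 57 59 58
f 58 59 60
f 58 60 32
f 59 29 30
f 59 30 60
f 60 30 31
f 60 31 32



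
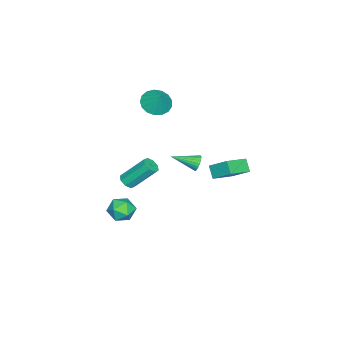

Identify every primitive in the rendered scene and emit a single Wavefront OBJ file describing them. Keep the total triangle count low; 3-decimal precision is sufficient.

v 2.45 -2.457 -0.298
v 2.976 -2.349 -0.243
v 2.577 -1.115 1.172
v 2.05 -1.223 1.118
v 2.79 -2.098 -0.514
v 2.391 -0.864 0.901
v 2.405 -2.058 -0.659
v 2.006 -0.824 0.757
v 2.046 -2.251 -0.591
v 1.647 -1.017 0.824
v 1.923 -2.565 -0.352
v 1.524 -1.331 1.063
v 2.109 -2.816 -0.081
v 1.71 -1.582 1.334
v 2.494 -2.856 0.063
v 2.095 -1.622 1.479
v 2.853 -2.663 -0.004
v 2.454 -1.429 1.411
v 1.341 -2.841 -4.504
v 1.964 -3.426 -4.283
v 0.516 -3.314 -3.437
v 1.139 -3.899 -3.216
v 1.279 -3.036 -3.09
v 1.789 -2.744 -3.75
v 0.691 -3.996 -3.97
v 1.201 -3.704 -4.63
v 1.562 -4.14 -3.952
v 1.926 -3.547 -3.408
v 0.554 -3.193 -4.312
v 0.918 -2.6 -3.768
v -1.553 -2.424 3.457
v -0.727 -2.619 3.131
v -1.027 -1.876 4.463
v -0.815 -2.227 2.963
v -1.072 -1.88 2.909
v -1.44 -1.657 2.98
v -1.833 -1.611 3.161
v -2.163 -1.75 3.409
v -2.353 -2.044 3.669
v -2.359 -2.425 3.88
v -2.181 -2.806 3.994
v -1.859 -3.099 3.986
v -1.467 -3.238 3.856
v -1.095 -3.19 3.635
v -0.828 -2.967 3.373
v -2.06 1.646 -0.852
v -0.746 1.004 -0.308
v -1.873 2.732 -0.02
v -0.56 2.089 0.524
v -1.6 2.051 -1.484
v -0.287 1.408 -0.94
v -1.414 3.136 -0.652
v -0.1 2.494 -0.108
v -1.492 0.07 -0.89
v -1.288 0.315 -0.454
v -0.968 -1.33 -0.35
v -1.496 0.263 -0.386
v -1.703 0.179 -0.405
v -1.873 0.075 -0.508
v -1.978 -0.029 -0.677
v -1.998 -0.116 -0.883
v -1.931 -0.171 -1.09
v -1.788 -0.184 -1.263
v -1.594 -0.153 -1.371
v -1.382 -0.083 -1.396
v -1.189 0.013 -1.333
v -1.048 0.119 -1.194
v -0.984 0.217 -1.002
v -1.008 0.289 -0.791
v -1.115 0.324 -0.597
f 2 1 5
f 2 5 3
f 3 5 6
f 3 6 4
f 5 1 7
f 5 7 6
f 6 7 8
f 6 8 4
f 7 1 9
f 7 9 8
f 8 9 10
f 8 10 4
f 9 1 11
f 9 11 10
f 10 11 12
f 10 12 4
f 11 1 13
f 11 13 12
f 12 13 14
f 12 14 4
f 13 1 15
f 13 15 14
f 14 15 16
f 14 16 4
f 15 1 17
f 15 17 16
f 16 17 18
f 16 18 4
f 17 1 2
f 17 2 18
f 18 2 3
f 18 3 4
f 19 30 24
f 19 24 20
f 19 20 26
f 19 26 29
f 19 29 30
f 20 24 28
f 24 30 23
f 30 29 21
f 29 26 25
f 26 20 27
f 22 28 23
f 22 23 21
f 22 21 25
f 22 25 27
f 22 27 28
f 23 28 24
f 21 23 30
f 25 21 29
f 27 25 26
f 28 27 20
f 32 31 34
f 32 34 33
f 34 31 35
f 34 35 33
f 35 31 36
f 35 36 33
f 36 31 37
f 36 37 33
f 37 31 38
f 37 38 33
f 38 31 39
f 38 39 33
f 39 31 40
f 39 40 33
f 40 31 41
f 40 41 33
f 41 31 42
f 41 42 33
f 42 31 43
f 42 43 33
f 43 31 44
f 43 44 33
f 44 31 45
f 44 45 33
f 45 31 32
f 45 32 33
f 47 49 46
f 50 47 46
f 46 49 48
f 48 50 46
f 47 53 49
f 51 47 50
f 51 53 47
f 49 53 48
f 52 50 48
f 48 53 52
f 52 51 50
f 53 51 52
f 55 54 57
f 55 57 56
f 57 54 58
f 57 58 56
f 58 54 59
f 58 59 56
f 59 54 60
f 59 60 56
f 60 54 61
f 60 61 56
f 61 54 62
f 61 62 56
f 62 54 63
f 62 63 56
f 63 54 64
f 63 64 56
f 64 54 65
f 64 65 56
f 65 54 66
f 65 66 56
f 66 54 67
f 66 67 56
f 67 54 68
f 67 68 56
f 68 54 69
f 68 69 56
f 69 54 70
f 69 70 56
f 70 54 55
f 70 55 56



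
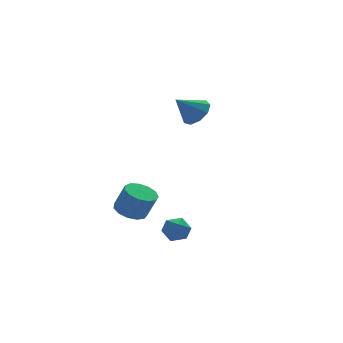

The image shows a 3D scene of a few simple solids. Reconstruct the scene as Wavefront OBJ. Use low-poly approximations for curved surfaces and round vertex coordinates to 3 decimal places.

v 3.218 1.518 3.5
v 3.785 1.666 4.088
v 2.202 1.602 4.46
v 3.61 2.156 3.86
v 3.251 2.347 3.464
v 2.877 2.151 3.084
v 2.663 1.658 2.9
v 2.708 1.101 2.996
v 2.992 0.738 3.329
v 3.382 0.741 3.741
v 3.695 1.108 4.041
v -0.045 -1.851 -1.88
v 0.241 -1.357 -1.433
v 0.959 -1.883 -2.487
v 1.245 -1.389 -2.04
v 1.107 -2.059 -1.799
v 0.487 -2.039 -1.424
v 0.713 -1.201 -2.496
v 0.093 -1.181 -2.121
v 0.709 -0.955 -1.814
v 0.953 -1.485 -1.383
v 0.247 -1.755 -2.537
v 0.491 -2.285 -2.106
v 0.474 2.775 -2.7
v 1.114 3.318 -2.739
v 1.506 2.947 -1.48
v 0.866 2.405 -1.44
v 0.749 3.556 -2.555
v 1.141 3.185 -1.296
v 0.296 3.546 -2.417
v 0.688 3.176 -1.158
v -0.1 3.292 -2.369
v 0.292 2.921 -1.11
v -0.314 2.873 -2.426
v 0.078 2.503 -1.166
v -0.278 2.424 -2.569
v 0.114 2.053 -1.31
v -0.003 2.086 -2.754
v 0.389 1.715 -1.495
v 0.424 1.967 -2.922
v 0.815 1.596 -1.663
v 0.866 2.104 -3.019
v 1.258 1.734 -1.76
v 1.184 2.455 -3.015
v 1.576 2.084 -1.755
v 1.276 2.907 -2.91
v 1.668 2.537 -1.651
f 2 1 4
f 2 4 3
f 4 1 5
f 4 5 3
f 5 1 6
f 5 6 3
f 6 1 7
f 6 7 3
f 7 1 8
f 7 8 3
f 8 1 9
f 8 9 3
f 9 1 10
f 9 10 3
f 10 1 11
f 10 11 3
f 11 1 2
f 11 2 3
f 12 23 17
f 12 17 13
f 12 13 19
f 12 19 22
f 12 22 23
f 13 17 21
f 17 23 16
f 23 22 14
f 22 19 18
f 19 13 20
f 15 21 16
f 15 16 14
f 15 14 18
f 15 18 20
f 15 20 21
f 16 21 17
f 14 16 23
f 18 14 22
f 20 18 19
f 21 20 13
f 25 24 28
f 25 28 26
f 26 28 29
f 26 29 27
f 28 24 30
f 28 30 29
f 29 30 31
f 29 31 27
f 30 24 32
f 30 32 31
f 31 32 33
f 31 33 27
f 32 24 34
f 32 34 33
f 33 34 35
f 33 35 27
f 34 24 36
f 34 36 35
f 35 36 37
f 35 37 27
f 36 24 38
f 36 38 37
f 37 38 39
f 37 39 27
f 38 24 40
f 38 40 39
f 39 40 41
f 39 41 27
f 40 24 42
f 40 42 41
f 41 42 43
f 41 43 27
f 42 24 44
f 42 44 43
f 43 44 45
f 43 45 27
f 44 24 46
f 44 46 45
f 45 46 47
f 45 47 27
f 46 24 25
f 46 25 47
f 47 25 26
f 47 26 27



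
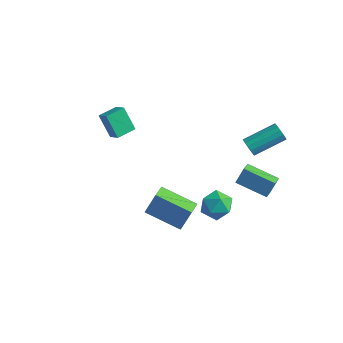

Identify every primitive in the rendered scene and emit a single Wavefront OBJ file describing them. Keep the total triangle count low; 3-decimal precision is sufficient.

v 3.992 -0.609 -1.061
v 4.362 -1.243 -0.384
v 2.498 -0.897 -0.516
v 2.868 -1.531 0.161
v 3.043 -0.551 0.246
v 3.967 -0.373 -0.091
v 2.893 -1.767 -0.809
v 3.817 -1.589 -1.146
v 3.682 -1.958 -0.227
v 3.775 -1.207 0.424
v 3.085 -0.933 -1.324
v 3.178 -0.182 -0.673
v 1.898 3.013 -2.725
v 2.074 3.545 -1.778
v 1.586 3.892 -3.161
v 1.762 4.424 -2.214
v 3.758 3.396 -3.286
v 3.934 3.928 -2.339
v 3.446 4.275 -3.722
v 3.622 4.807 -2.775
v 2.803 2.848 1.169
v 3.004 2.51 1.623
v 4.018 4.134 2.384
v 3.817 4.472 1.931
v 3.218 2.481 1.399
v 4.232 4.105 2.161
v 3.321 2.55 1.115
v 4.335 4.174 1.876
v 3.285 2.699 0.845
v 4.299 4.323 1.606
v 3.12 2.888 0.662
v 4.134 4.512 1.423
v 2.87 3.066 0.615
v 3.884 4.69 1.376
v 2.602 3.186 0.716
v 3.616 4.81 1.477
v 2.388 3.215 0.939
v 3.402 4.839 1.701
v 2.285 3.146 1.224
v 3.299 4.77 1.985
v 2.321 2.997 1.494
v 3.335 4.621 2.255
v 2.486 2.808 1.677
v 3.5 4.432 2.438
v 2.736 2.63 1.724
v 3.75 4.254 2.485
v -3.957 -0.755 1.111
v -4.851 -0.595 2.404
v -3.62 0.383 1.204
v -4.514 0.542 2.497
v -3.206 -1.022 1.663
v -4.1 -0.863 2.956
v -2.869 0.115 1.756
v -3.763 0.275 3.049
v 0.998 -4.214 0.088
v 1.402 -3.786 1.49
v 0.706 -3.289 -0.11
v 1.11 -2.861 1.291
v 2.99 -3.739 -0.631
v 3.394 -3.311 0.77
v 2.698 -2.814 -0.83
v 3.102 -2.386 0.572
f 1 12 6
f 1 6 2
f 1 2 8
f 1 8 11
f 1 11 12
f 2 6 10
f 6 12 5
f 12 11 3
f 11 8 7
f 8 2 9
f 4 10 5
f 4 5 3
f 4 3 7
f 4 7 9
f 4 9 10
f 5 10 6
f 3 5 12
f 7 3 11
f 9 7 8
f 10 9 2
f 14 16 13
f 17 14 13
f 13 16 15
f 15 17 13
f 14 20 16
f 18 14 17
f 18 20 14
f 16 20 15
f 19 17 15
f 15 20 19
f 19 18 17
f 20 18 19
f 22 21 25
f 22 25 23
f 23 25 26
f 23 26 24
f 25 21 27
f 25 27 26
f 26 27 28
f 26 28 24
f 27 21 29
f 27 29 28
f 28 29 30
f 28 30 24
f 29 21 31
f 29 31 30
f 30 31 32
f 30 32 24
f 31 21 33
f 31 33 32
f 32 33 34
f 32 34 24
f 33 21 35
f 33 35 34
f 34 35 36
f 34 36 24
f 35 21 37
f 35 37 36
f 36 37 38
f 36 38 24
f 37 21 39
f 37 39 38
f 38 39 40
f 38 40 24
f 39 21 41
f 39 41 40
f 40 41 42
f 40 42 24
f 41 21 43
f 41 43 42
f 42 43 44
f 42 44 24
f 43 21 45
f 43 45 44
f 44 45 46
f 44 46 24
f 45 21 22
f 45 22 46
f 46 22 23
f 46 23 24
f 48 50 47
f 51 48 47
f 47 50 49
f 49 51 47
f 48 54 50
f 52 48 51
f 52 54 48
f 50 54 49
f 53 51 49
f 49 54 53
f 53 52 51
f 54 52 53
f 56 58 55
f 59 56 55
f 55 58 57
f 57 59 55
f 56 62 58
f 60 56 59
f 60 62 56
f 58 62 57
f 61 59 57
f 57 62 61
f 61 60 59
f 62 60 61



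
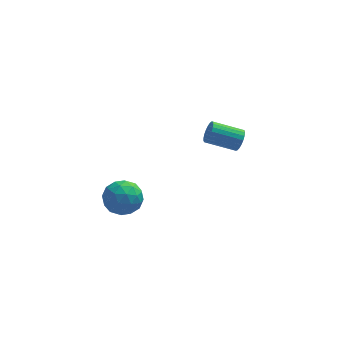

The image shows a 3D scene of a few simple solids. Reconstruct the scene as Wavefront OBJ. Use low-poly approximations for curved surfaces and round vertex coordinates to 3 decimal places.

v -3.967 -2.652 1.988
v -3.655 -3.055 1.292
v -4.265 -3.885 2.568
v -3.953 -4.288 1.872
v -3.419 -3.867 2.402
v -3.235 -3.104 2.043
v -4.685 -3.836 1.817
v -4.501 -3.073 1.458
v -4.099 -3.786 1.186
v -3.317 -3.805 1.548
v -4.603 -3.135 2.312
v -3.821 -3.154 2.674
v -3.785 -2.745 1.589
v -4.135 -4.195 2.271
v -3.821 -3.947 2.582
v -3.638 -4.184 2.173
v -3.538 -2.774 2.031
v -3.354 -3.011 1.622
v -3.216 -3.488 2.274
v -4.566 -3.929 2.238
v -4.382 -4.166 1.829
v -4.282 -2.756 1.687
v -4.099 -2.993 1.278
v -4.704 -3.452 1.586
v -3.862 -3.412 1.118
v -4.038 -4.137 1.459
v -4.468 -3.871 1.426
v -4.36 -3.423 1.216
v -3.403 -3.423 1.33
v -3.578 -4.148 1.671
v -3.264 -3.9 1.983
v -3.156 -3.452 1.772
v -3.664 -3.853 1.268
v -4.342 -2.792 2.189
v -4.517 -3.517 2.53
v -4.764 -3.488 2.088
v -4.656 -3.04 1.877
v -3.882 -2.803 2.401
v -4.058 -3.528 2.742
v -3.56 -3.517 2.644
v -3.452 -3.069 2.434
v -4.256 -3.087 2.592
v 0.968 1.832 0.728
v 1.14 1.607 1.199
v -0.177 1.702 1.724
v -0.348 1.928 1.252
v 1.172 1.83 1.239
v -0.145 1.925 1.763
v 1.168 2.054 1.19
v -0.148 2.149 1.714
v 1.13 2.239 1.061
v -0.186 2.334 1.586
v 1.064 2.354 0.875
v -0.252 2.449 1.399
v 0.982 2.378 0.663
v -0.334 2.474 1.187
v 0.897 2.309 0.462
v -0.419 2.404 0.987
v 0.824 2.157 0.308
v -0.492 2.252 0.832
v 0.776 1.949 0.226
v -0.54 2.044 0.75
v 0.762 1.721 0.23
v -0.554 1.816 0.755
v 0.783 1.512 0.321
v -0.533 1.607 0.846
v 0.836 1.358 0.482
v -0.48 1.453 1.007
v 0.912 1.287 0.686
v -0.404 1.382 1.21
v 0.998 1.31 0.897
v -0.319 1.405 1.421
v 1.078 1.423 1.078
v -0.238 1.518 1.603
f 1 38 17
f 38 12 41
f 17 41 6
f 38 41 17
f 1 17 13
f 17 6 18
f 13 18 2
f 17 18 13
f 1 13 22
f 13 2 23
f 22 23 8
f 13 23 22
f 1 22 34
f 22 8 37
f 34 37 11
f 22 37 34
f 1 34 38
f 34 11 42
f 38 42 12
f 34 42 38
f 2 18 29
f 18 6 32
f 29 32 10
f 18 32 29
f 6 41 19
f 41 12 40
f 19 40 5
f 41 40 19
f 12 42 39
f 42 11 35
f 39 35 3
f 42 35 39
f 11 37 36
f 37 8 24
f 36 24 7
f 37 24 36
f 8 23 28
f 23 2 25
f 28 25 9
f 23 25 28
f 4 30 16
f 30 10 31
f 16 31 5
f 30 31 16
f 4 16 14
f 16 5 15
f 14 15 3
f 16 15 14
f 4 14 21
f 14 3 20
f 21 20 7
f 14 20 21
f 4 21 26
f 21 7 27
f 26 27 9
f 21 27 26
f 4 26 30
f 26 9 33
f 30 33 10
f 26 33 30
f 5 31 19
f 31 10 32
f 19 32 6
f 31 32 19
f 3 15 39
f 15 5 40
f 39 40 12
f 15 40 39
f 7 20 36
f 20 3 35
f 36 35 11
f 20 35 36
f 9 27 28
f 27 7 24
f 28 24 8
f 27 24 28
f 10 33 29
f 33 9 25
f 29 25 2
f 33 25 29
f 44 43 47
f 44 47 45
f 45 47 48
f 45 48 46
f 47 43 49
f 47 49 48
f 48 49 50
f 48 50 46
f 49 43 51
f 49 51 50
f 50 51 52
f 50 52 46
f 51 43 53
f 51 53 52
f 52 53 54
f 52 54 46
f 53 43 55
f 53 55 54
f 54 55 56
f 54 56 46
f 55 43 57
f 55 57 56
f 56 57 58
f 56 58 46
f 57 43 59
f 57 59 58
f 58 59 60
f 58 60 46
f 59 43 61
f 59 61 60
f 60 61 62
f 60 62 46
f 61 43 63
f 61 63 62
f 62 63 64
f 62 64 46
f 63 43 65
f 63 65 64
f 64 65 66
f 64 66 46
f 65 43 67
f 65 67 66
f 66 67 68
f 66 68 46
f 67 43 69
f 67 69 68
f 68 69 70
f 68 70 46
f 69 43 71
f 69 71 70
f 70 71 72
f 70 72 46
f 71 43 73
f 71 73 72
f 72 73 74
f 72 74 46
f 73 43 44
f 73 44 74
f 74 44 45
f 74 45 46



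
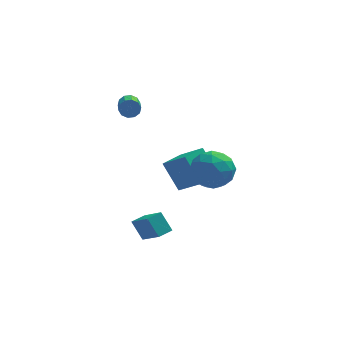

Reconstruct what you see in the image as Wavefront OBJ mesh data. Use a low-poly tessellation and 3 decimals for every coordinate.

v -3.471 -0.787 -3.537
v -2.667 -1.965 -2.489
v -2.849 -0.277 -3.442
v -2.045 -1.456 -2.394
v -2.935 -1.264 -4.486
v -2.131 -2.443 -3.438
v -2.313 -0.755 -4.391
v -1.509 -1.933 -3.343
v -0.131 -0.288 -1.156
v -0.902 0.424 0.281
v -1.206 0.369 -2.059
v -1.978 1.081 -0.622
v 0.738 0.939 -1.298
v -0.034 1.651 0.139
v -0.338 1.596 -2.201
v -1.109 2.308 -0.764
v -3.634 3.18 2.36
v -3.398 3.005 1.895
v -3.31 1.206 2.615
v -3.546 1.38 3.08
v -3.151 3.102 2.108
v -3.064 1.303 2.827
v -3.089 3.229 2.417
v -3.001 1.43 3.137
v -3.235 3.337 2.705
v -3.147 1.537 3.424
v -3.533 3.385 2.86
v -3.445 1.585 3.58
v -3.87 3.354 2.825
v -3.782 1.555 3.545
v -4.116 3.257 2.613
v -4.029 1.458 3.332
v -4.179 3.13 2.303
v -4.091 1.331 3.023
v -4.033 3.023 2.016
v -3.945 1.223 2.735
v -3.735 2.975 1.86
v -3.647 1.175 2.58
v -0.188 0.249 0.204
v 0.989 0.244 0.252
v -0.189 -1.644 -0.012
v 0.988 -1.649 0.036
v 0.36 -1.393 0.999
v 0.361 -0.223 1.133
v 0.439 -1.177 -0.893
v 0.44 -0.007 -0.759
v 1.376 -0.638 -0.425
v 1.328 -0.772 0.744
v -0.528 -0.628 -0.504
v -0.576 -0.762 0.665
v 0.4 0.413 0.247
v 0.4 -1.813 -0.007
v 0.031 -1.662 0.559
v 0.722 -1.666 0.587
v 0.031 0.138 0.765
v 0.723 0.135 0.793
v 0.354 -0.827 1.232
v 0.077 -1.535 -0.553
v 0.769 -1.538 -0.525
v 0.078 0.266 -0.347
v 0.769 0.262 -0.319
v 0.446 -0.573 -0.992
v 1.32 -0.109 -0.123
v 1.319 -1.222 -0.25
v 0.997 -0.944 -0.796
v 0.997 -0.256 -0.717
v 1.291 -0.187 0.564
v 1.291 -1.3 0.437
v 0.922 -1.15 1.003
v 0.922 -0.462 1.082
v 1.519 -0.706 0.166
v -0.491 -0.1 -0.197
v -0.491 -1.213 -0.324
v -0.122 -0.938 -0.842
v -0.122 -0.25 -0.763
v -0.519 -0.178 0.49
v -0.52 -1.291 0.363
v -0.197 -1.144 0.957
v -0.197 -0.456 1.036
v -0.719 -0.694 0.074
f 2 4 1
f 5 2 1
f 1 4 3
f 3 5 1
f 2 8 4
f 6 2 5
f 6 8 2
f 4 8 3
f 7 5 3
f 3 8 7
f 7 6 5
f 8 6 7
f 10 12 9
f 13 10 9
f 9 12 11
f 11 13 9
f 10 16 12
f 14 10 13
f 14 16 10
f 12 16 11
f 15 13 11
f 11 16 15
f 15 14 13
f 16 14 15
f 18 17 21
f 18 21 19
f 19 21 22
f 19 22 20
f 21 17 23
f 21 23 22
f 22 23 24
f 22 24 20
f 23 17 25
f 23 25 24
f 24 25 26
f 24 26 20
f 25 17 27
f 25 27 26
f 26 27 28
f 26 28 20
f 27 17 29
f 27 29 28
f 28 29 30
f 28 30 20
f 29 17 31
f 29 31 30
f 30 31 32
f 30 32 20
f 31 17 33
f 31 33 32
f 32 33 34
f 32 34 20
f 33 17 35
f 33 35 34
f 34 35 36
f 34 36 20
f 35 17 37
f 35 37 36
f 36 37 38
f 36 38 20
f 37 17 18
f 37 18 38
f 38 18 19
f 38 19 20
f 39 76 55
f 76 50 79
f 55 79 44
f 76 79 55
f 39 55 51
f 55 44 56
f 51 56 40
f 55 56 51
f 39 51 60
f 51 40 61
f 60 61 46
f 51 61 60
f 39 60 72
f 60 46 75
f 72 75 49
f 60 75 72
f 39 72 76
f 72 49 80
f 76 80 50
f 72 80 76
f 40 56 67
f 56 44 70
f 67 70 48
f 56 70 67
f 44 79 57
f 79 50 78
f 57 78 43
f 79 78 57
f 50 80 77
f 80 49 73
f 77 73 41
f 80 73 77
f 49 75 74
f 75 46 62
f 74 62 45
f 75 62 74
f 46 61 66
f 61 40 63
f 66 63 47
f 61 63 66
f 42 68 54
f 68 48 69
f 54 69 43
f 68 69 54
f 42 54 52
f 54 43 53
f 52 53 41
f 54 53 52
f 42 52 59
f 52 41 58
f 59 58 45
f 52 58 59
f 42 59 64
f 59 45 65
f 64 65 47
f 59 65 64
f 42 64 68
f 64 47 71
f 68 71 48
f 64 71 68
f 43 69 57
f 69 48 70
f 57 70 44
f 69 70 57
f 41 53 77
f 53 43 78
f 77 78 50
f 53 78 77
f 45 58 74
f 58 41 73
f 74 73 49
f 58 73 74
f 47 65 66
f 65 45 62
f 66 62 46
f 65 62 66
f 48 71 67
f 71 47 63
f 67 63 40
f 71 63 67



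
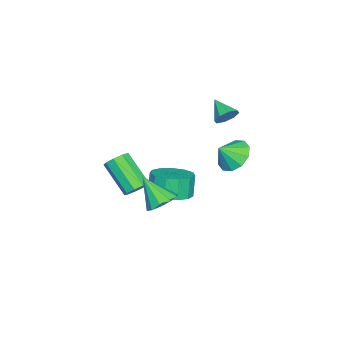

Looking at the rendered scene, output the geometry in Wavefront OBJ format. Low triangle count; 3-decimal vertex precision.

v 0.599 0.405 -3.268
v 1.541 0.47 -2.94
v 1.164 0.42 -1.844
v 0.221 0.355 -2.172
v 1.351 0.999 -2.981
v 0.973 0.949 -1.886
v 0.921 1.339 -3.114
v 0.544 1.289 -2.018
v 0.39 1.383 -3.295
v 0.012 1.332 -2.199
v -0.076 1.116 -3.468
v -0.453 1.066 -2.372
v -0.327 0.624 -3.577
v -0.704 0.573 -2.481
v -0.284 0.062 -3.588
v -0.662 0.011 -2.492
v 0.039 -0.391 -3.497
v -0.339 -0.441 -2.402
v 0.54 -0.591 -3.334
v 0.162 -0.641 -2.238
v 1.059 -0.475 -3.15
v 0.682 -0.525 -2.054
v 1.433 -0.079 -3.003
v 1.055 -0.129 -1.907
v -0.662 -1.674 -4.344
v -0.056 -1.924 -4.267
v -0.753 -3.216 -2.998
v -1.358 -2.966 -3.076
v -0.126 -1.593 -3.968
v -0.822 -2.885 -2.699
v -0.446 -1.3 -3.845
v -1.143 -2.592 -2.576
v -0.867 -1.182 -3.956
v -1.564 -2.474 -2.687
v -1.192 -1.294 -4.249
v -1.889 -2.586 -2.98
v -1.269 -1.584 -4.586
v -1.966 -2.876 -3.317
v -1.061 -1.916 -4.81
v -1.758 -3.208 -3.542
v -0.667 -2.135 -4.817
v -1.363 -3.427 -3.548
v -0.27 -2.138 -4.602
v -0.966 -3.43 -3.333
v 2.326 0.701 -2.551
v 3.02 0.923 -2.246
v 2.094 -0.281 -1.309
v 2.677 1.223 -2.073
v 2.199 1.324 -2.082
v 1.77 1.187 -2.271
v 1.553 0.864 -2.566
v 1.632 0.479 -2.856
v 1.975 0.179 -3.029
v 2.453 0.078 -3.02
v 2.882 0.215 -2.831
v 3.099 0.537 -2.536
v -0.041 3.067 -0.491
v 0.531 2.786 -1.14
v 0.481 2.553 0.191
v 0.731 3.268 -0.929
v 0.635 3.673 -0.551
v 0.282 3.846 -0.149
v -0.195 3.722 0.122
v -0.613 3.348 0.159
v -0.812 2.866 -0.052
v -0.717 2.461 -0.43
v -0.363 2.287 -0.832
v 0.114 2.412 -1.103
v -3.675 1.468 -0.638
v -3.408 1.667 -0.092
v -4.285 0.652 -0.042
v -3.824 1.904 -0.195
v -4.153 1.885 -0.557
v -4.202 1.621 -0.967
v -3.942 1.268 -1.184
v -3.525 1.031 -1.082
v -3.196 1.05 -0.719
v -3.148 1.314 -0.309
f 2 1 5
f 2 5 3
f 3 5 6
f 3 6 4
f 5 1 7
f 5 7 6
f 6 7 8
f 6 8 4
f 7 1 9
f 7 9 8
f 8 9 10
f 8 10 4
f 9 1 11
f 9 11 10
f 10 11 12
f 10 12 4
f 11 1 13
f 11 13 12
f 12 13 14
f 12 14 4
f 13 1 15
f 13 15 14
f 14 15 16
f 14 16 4
f 15 1 17
f 15 17 16
f 16 17 18
f 16 18 4
f 17 1 19
f 17 19 18
f 18 19 20
f 18 20 4
f 19 1 21
f 19 21 20
f 20 21 22
f 20 22 4
f 21 1 23
f 21 23 22
f 22 23 24
f 22 24 4
f 23 1 2
f 23 2 24
f 24 2 3
f 24 3 4
f 26 25 29
f 26 29 27
f 27 29 30
f 27 30 28
f 29 25 31
f 29 31 30
f 30 31 32
f 30 32 28
f 31 25 33
f 31 33 32
f 32 33 34
f 32 34 28
f 33 25 35
f 33 35 34
f 34 35 36
f 34 36 28
f 35 25 37
f 35 37 36
f 36 37 38
f 36 38 28
f 37 25 39
f 37 39 38
f 38 39 40
f 38 40 28
f 39 25 41
f 39 41 40
f 40 41 42
f 40 42 28
f 41 25 43
f 41 43 42
f 42 43 44
f 42 44 28
f 43 25 26
f 43 26 44
f 44 26 27
f 44 27 28
f 46 45 48
f 46 48 47
f 48 45 49
f 48 49 47
f 49 45 50
f 49 50 47
f 50 45 51
f 50 51 47
f 51 45 52
f 51 52 47
f 52 45 53
f 52 53 47
f 53 45 54
f 53 54 47
f 54 45 55
f 54 55 47
f 55 45 56
f 55 56 47
f 56 45 46
f 56 46 47
f 58 57 60
f 58 60 59
f 60 57 61
f 60 61 59
f 61 57 62
f 61 62 59
f 62 57 63
f 62 63 59
f 63 57 64
f 63 64 59
f 64 57 65
f 64 65 59
f 65 57 66
f 65 66 59
f 66 57 67
f 66 67 59
f 67 57 68
f 67 68 59
f 68 57 58
f 68 58 59
f 70 69 72
f 70 72 71
f 72 69 73
f 72 73 71
f 73 69 74
f 73 74 71
f 74 69 75
f 74 75 71
f 75 69 76
f 75 76 71
f 76 69 77
f 76 77 71
f 77 69 78
f 77 78 71
f 78 69 70
f 78 70 71



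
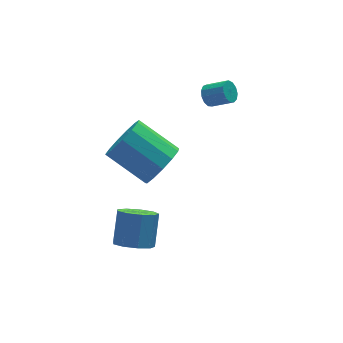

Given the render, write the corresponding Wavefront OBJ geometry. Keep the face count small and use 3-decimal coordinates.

v -1.131 -2.341 -0.333
v -0.46 -2.435 0.534
v -1.658 -0.972 1.619
v -2.329 -0.879 0.753
v -0.227 -1.982 0.18
v -1.425 -0.519 1.266
v -0.281 -1.643 -0.336
v -1.479 -0.18 0.749
v -0.605 -1.526 -0.851
v -1.803 -0.063 0.234
v -1.096 -1.668 -1.202
v -2.294 -0.205 -0.117
v -1.598 -2.024 -1.276
v -2.796 -0.561 -0.191
v -1.952 -2.48 -1.051
v -3.15 -1.017 0.034
v -2.045 -2.893 -0.598
v -3.243 -1.43 0.487
v -1.848 -3.13 -0.061
v -3.046 -1.667 1.025
v -1.423 -3.117 0.39
v -2.621 -1.654 1.476
v -0.906 -2.858 0.612
v -2.104 -1.395 1.697
v 1.882 -0.219 1.375
v 2.113 -0.391 0.894
v 2.85 -0.993 1.465
v 2.618 -0.821 1.945
v 2.265 -0.127 0.977
v 3.002 -0.729 1.548
v 2.295 0.108 1.186
v 3.032 -0.495 1.757
v 2.194 0.239 1.454
v 2.931 -0.364 2.025
v 1.994 0.225 1.698
v 2.731 -0.378 2.269
v 1.758 0.07 1.838
v 2.495 -0.533 2.409
v 1.561 -0.177 1.832
v 2.298 -0.78 2.403
v 1.466 -0.437 1.68
v 2.203 -1.04 2.251
v 1.503 -0.627 1.431
v 2.24 -1.23 2.002
v 1.66 -0.688 1.165
v 2.397 -1.291 1.736
v 1.888 -0.6 0.964
v 2.624 -1.203 1.535
v -3.154 -4.059 -3.341
v -2.4 -3.937 -3.797
v -1.831 -3.038 -2.615
v -2.586 -3.161 -2.159
v -2.801 -3.5 -3.936
v -2.232 -2.602 -2.754
v -3.367 -3.325 -3.797
v -2.798 -2.427 -2.615
v -3.834 -3.493 -3.444
v -3.265 -2.595 -2.262
v -3.983 -3.927 -3.043
v -3.414 -3.028 -1.861
v -3.744 -4.422 -2.782
v -3.175 -3.524 -1.6
v -3.23 -4.747 -2.782
v -2.661 -3.849 -1.6
v -2.68 -4.751 -3.044
v -2.111 -3.853 -1.862
v -2.352 -4.431 -3.445
v -1.784 -3.532 -2.262
f 2 1 5
f 2 5 3
f 3 5 6
f 3 6 4
f 5 1 7
f 5 7 6
f 6 7 8
f 6 8 4
f 7 1 9
f 7 9 8
f 8 9 10
f 8 10 4
f 9 1 11
f 9 11 10
f 10 11 12
f 10 12 4
f 11 1 13
f 11 13 12
f 12 13 14
f 12 14 4
f 13 1 15
f 13 15 14
f 14 15 16
f 14 16 4
f 15 1 17
f 15 17 16
f 16 17 18
f 16 18 4
f 17 1 19
f 17 19 18
f 18 19 20
f 18 20 4
f 19 1 21
f 19 21 20
f 20 21 22
f 20 22 4
f 21 1 23
f 21 23 22
f 22 23 24
f 22 24 4
f 23 1 2
f 23 2 24
f 24 2 3
f 24 3 4
f 26 25 29
f 26 29 27
f 27 29 30
f 27 30 28
f 29 25 31
f 29 31 30
f 30 31 32
f 30 32 28
f 31 25 33
f 31 33 32
f 32 33 34
f 32 34 28
f 33 25 35
f 33 35 34
f 34 35 36
f 34 36 28
f 35 25 37
f 35 37 36
f 36 37 38
f 36 38 28
f 37 25 39
f 37 39 38
f 38 39 40
f 38 40 28
f 39 25 41
f 39 41 40
f 40 41 42
f 40 42 28
f 41 25 43
f 41 43 42
f 42 43 44
f 42 44 28
f 43 25 45
f 43 45 44
f 44 45 46
f 44 46 28
f 45 25 47
f 45 47 46
f 46 47 48
f 46 48 28
f 47 25 26
f 47 26 48
f 48 26 27
f 48 27 28
f 50 49 53
f 50 53 51
f 51 53 54
f 51 54 52
f 53 49 55
f 53 55 54
f 54 55 56
f 54 56 52
f 55 49 57
f 55 57 56
f 56 57 58
f 56 58 52
f 57 49 59
f 57 59 58
f 58 59 60
f 58 60 52
f 59 49 61
f 59 61 60
f 60 61 62
f 60 62 52
f 61 49 63
f 61 63 62
f 62 63 64
f 62 64 52
f 63 49 65
f 63 65 64
f 64 65 66
f 64 66 52
f 65 49 67
f 65 67 66
f 66 67 68
f 66 68 52
f 67 49 50
f 67 50 68
f 68 50 51
f 68 51 52

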